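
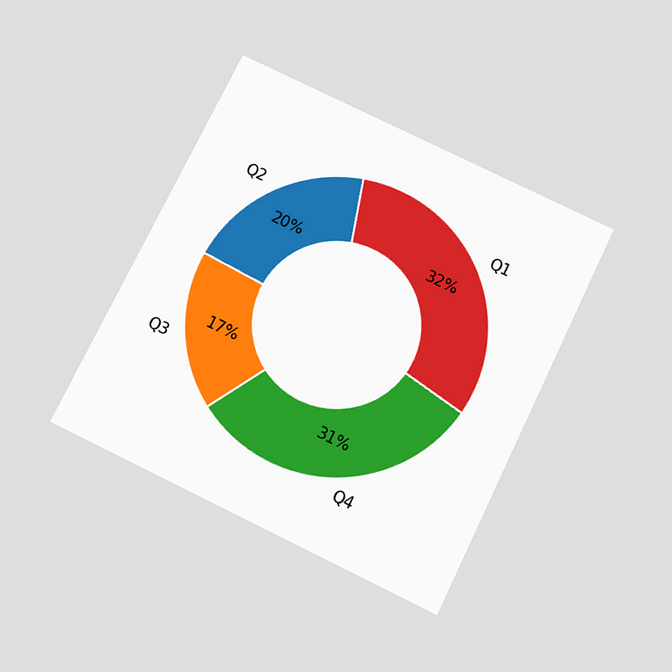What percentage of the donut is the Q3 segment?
The chart is tilted about 26° clockwise and viewed slightly from below. The Q3 segment takes up 17% of the ring.

17%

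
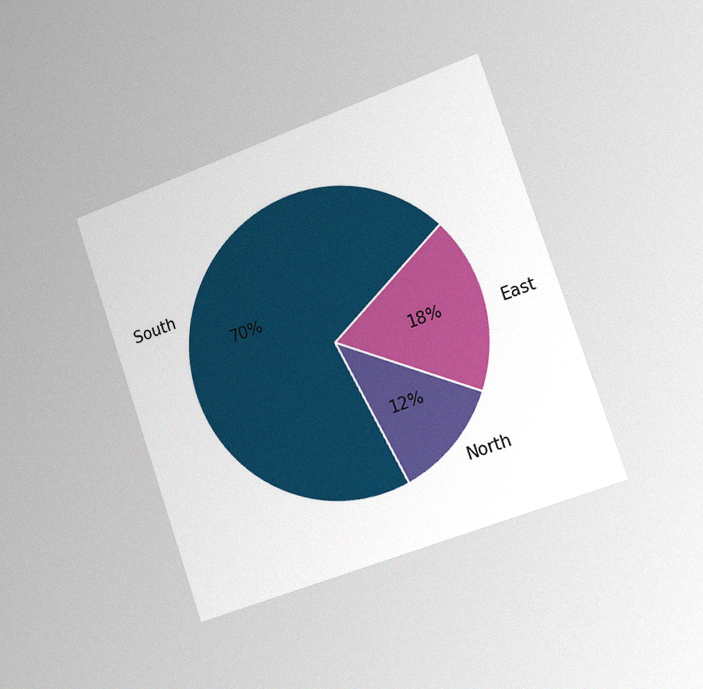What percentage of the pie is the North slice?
12%

The chart is tilted about 19° counter-clockwise and viewed slightly from the right, with some photo noise. The North slice takes up 12% of the pie.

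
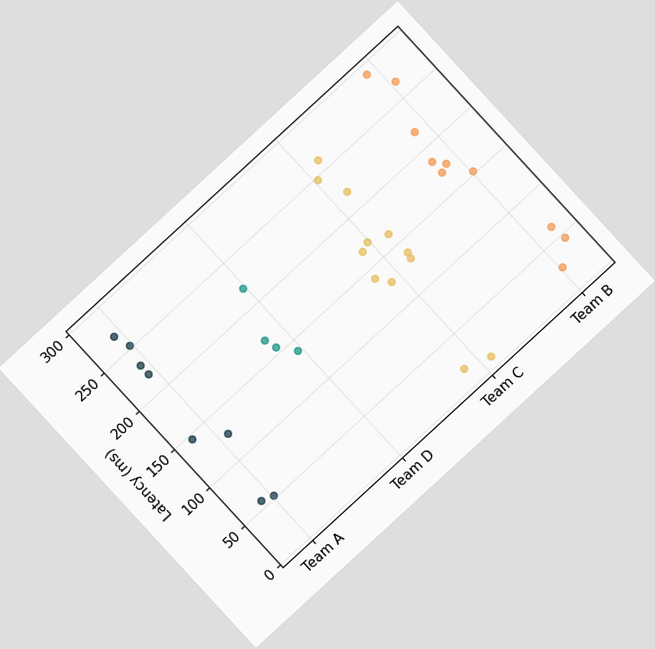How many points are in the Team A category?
8

The chart is tilted about 43° counter-clockwise. Counting the markers in the Team A column gives 8.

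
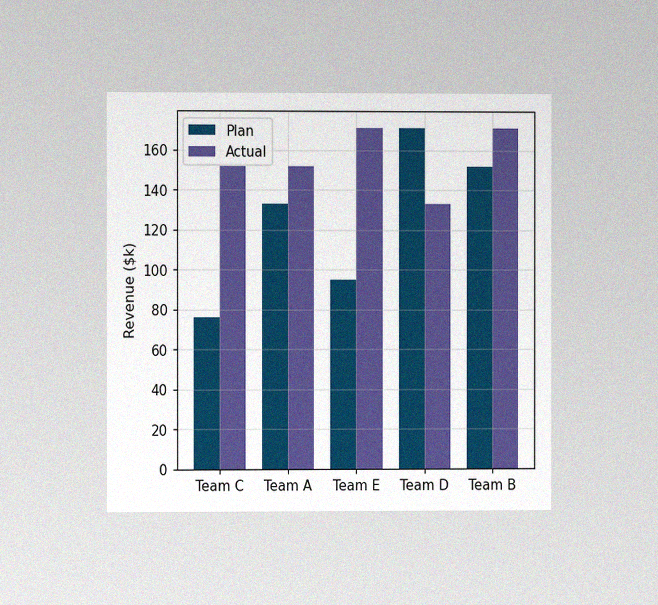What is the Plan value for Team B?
The chart is viewed at a slight angle, with some photo noise. The Plan bar at Team B reaches $152k on the y-axis.

$152k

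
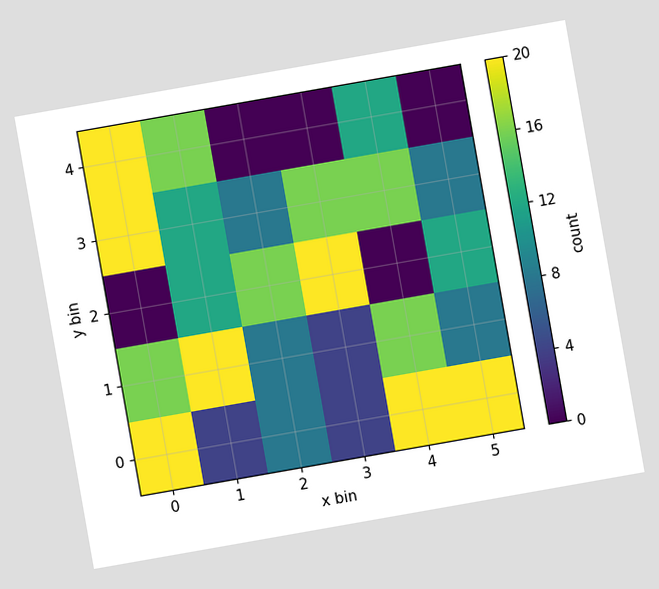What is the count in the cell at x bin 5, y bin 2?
12

The chart is tilted about 10° counter-clockwise. Matching the cell (5, 2) against the colorbar gives 12.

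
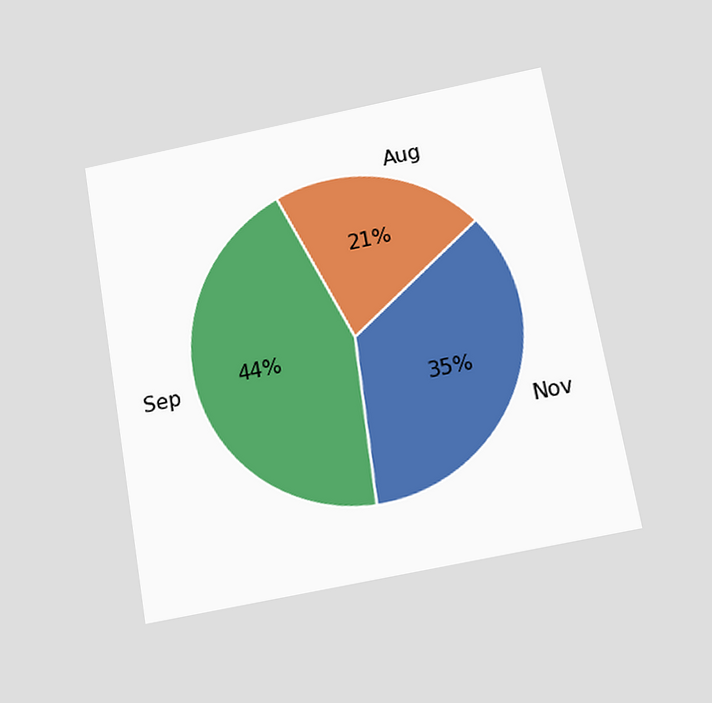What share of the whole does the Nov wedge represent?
The chart is tilted about 10° counter-clockwise and viewed slightly from below. The Nov slice takes up 35% of the pie.

35%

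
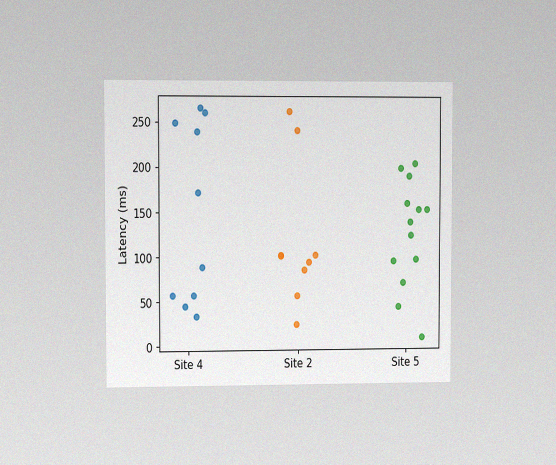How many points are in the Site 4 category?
10

The chart is viewed slightly from the left, with some photo noise. Counting the markers in the Site 4 column gives 10.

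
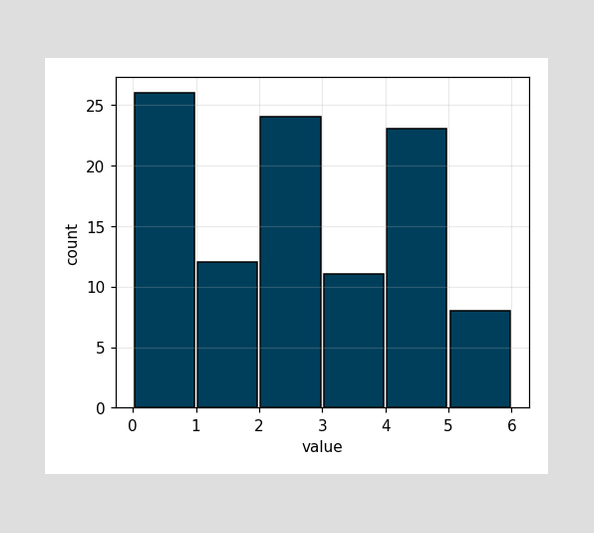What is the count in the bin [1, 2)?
12

The [1, 2) bin has height 12.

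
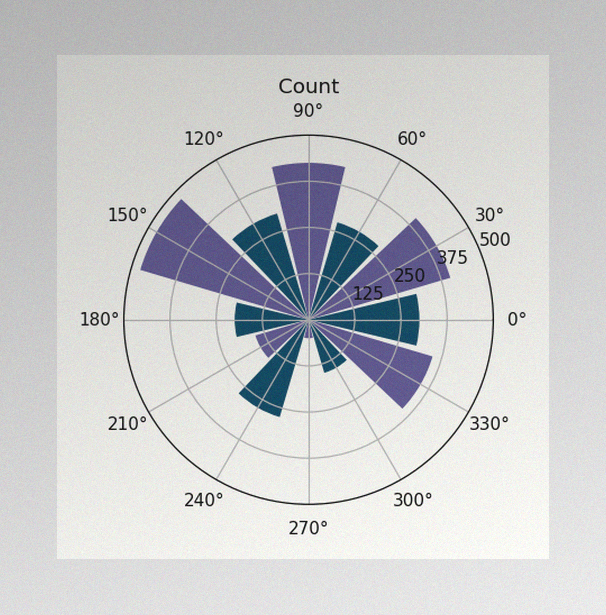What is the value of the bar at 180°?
200

The image has some photo noise and uneven lighting. The bar at 180° reaches 200 on the radial axis.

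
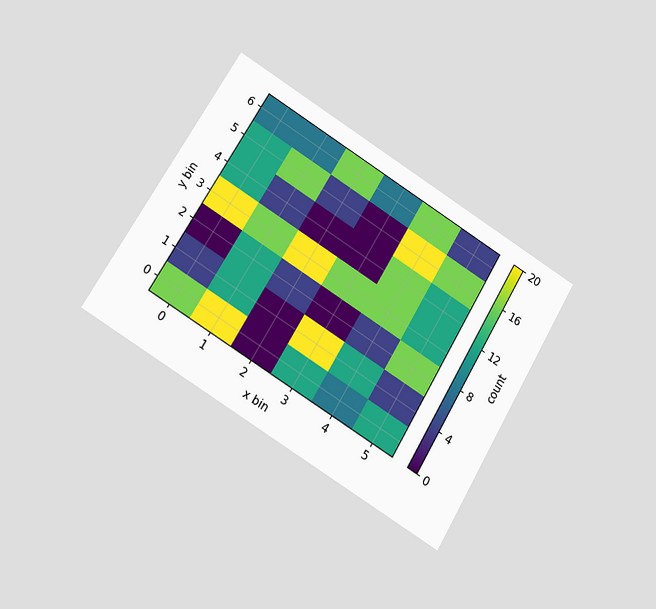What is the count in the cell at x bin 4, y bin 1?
The chart is tilted about 31° clockwise and viewed at a slight angle. Matching the cell (4, 1) against the colorbar gives 12.

12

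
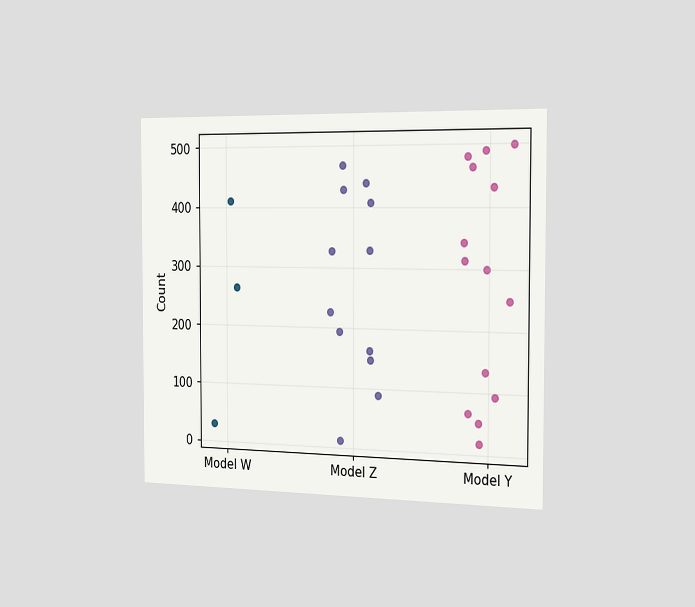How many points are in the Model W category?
The chart is viewed slightly from the right. Counting the markers in the Model W column gives 3.

3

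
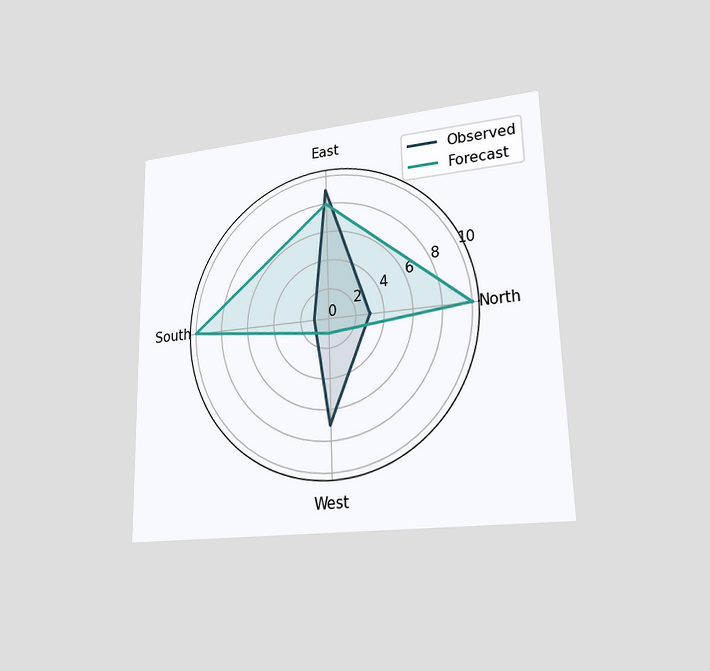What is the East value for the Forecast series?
The chart is viewed at a slight angle. On the East axis, Forecast reaches 8.

8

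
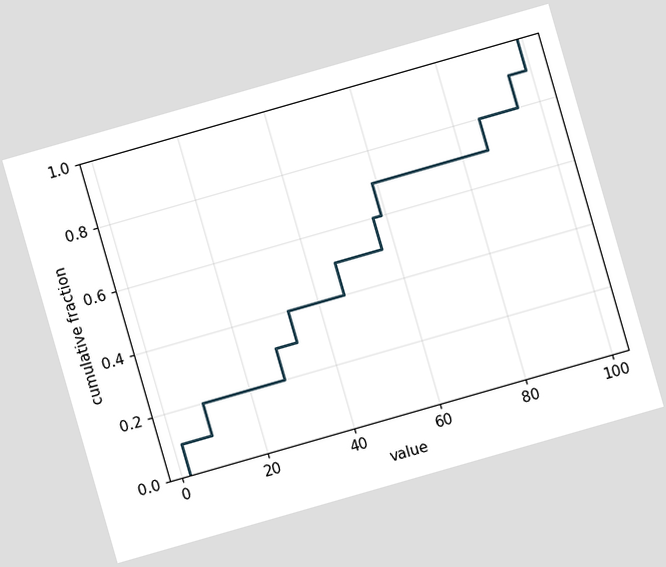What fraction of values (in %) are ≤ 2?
10%

The chart is tilted about 16° counter-clockwise. At x=2 the ECDF step is at 10%.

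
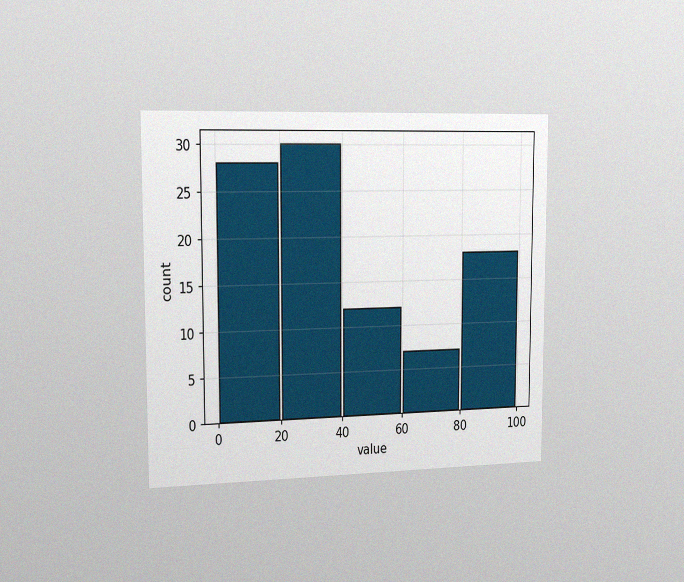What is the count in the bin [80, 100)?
18

The chart is viewed slightly from the left, with some photo noise. The [80, 100) bin has height 18.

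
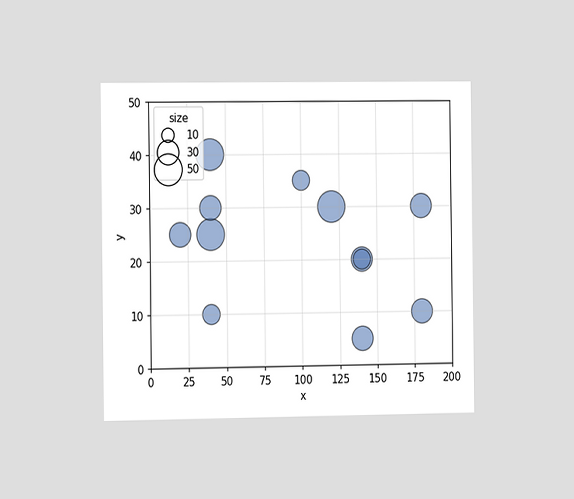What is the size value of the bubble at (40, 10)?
The chart is viewed slightly from the left. Matching the bubble at (40, 10) against the size legend gives 20.

20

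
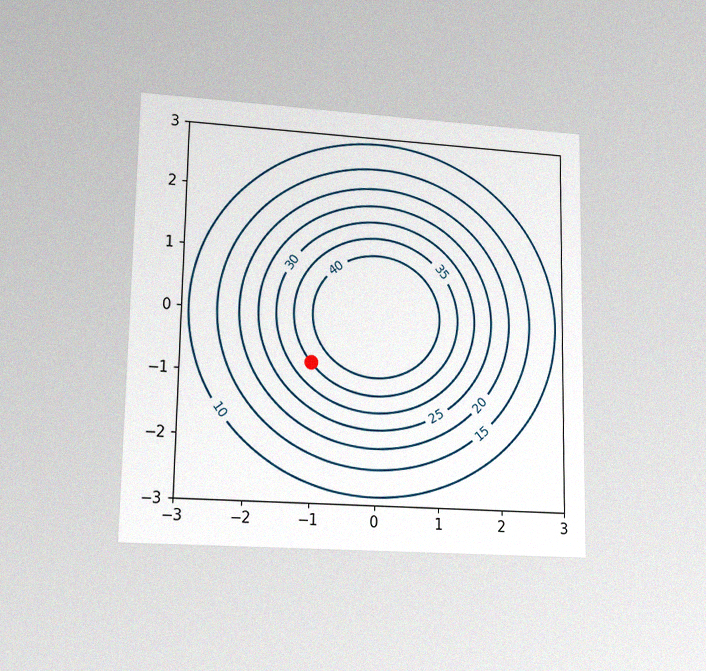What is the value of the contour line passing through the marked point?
35

The chart is viewed at a slight angle, with some photo noise. The marked point sits on the contour labelled 35.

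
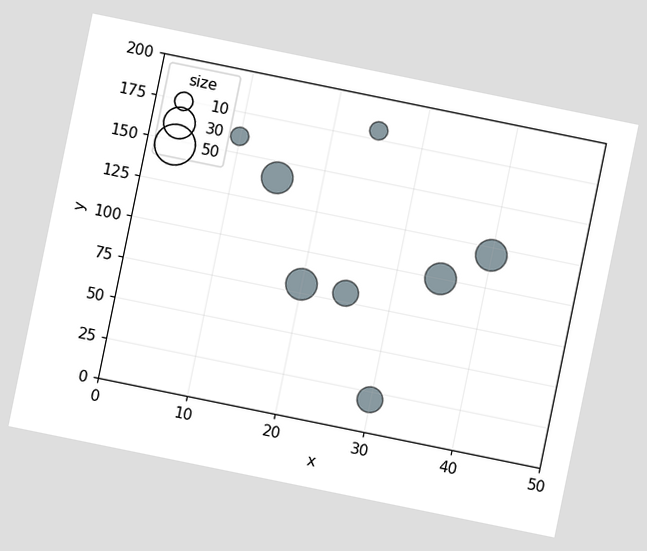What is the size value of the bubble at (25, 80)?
20

The chart is tilted about 12° clockwise. Matching the bubble at (25, 80) against the size legend gives 20.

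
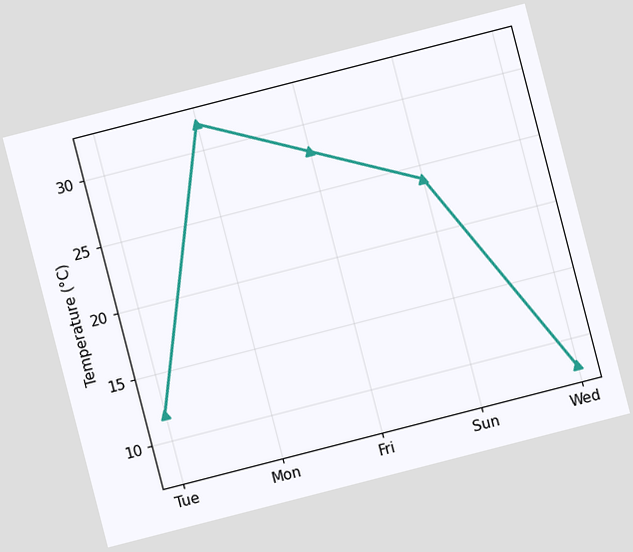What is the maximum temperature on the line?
32°C

The chart is tilted about 14° counter-clockwise. The highest point is at Mon, and reading across to the y-axis gives 32°C.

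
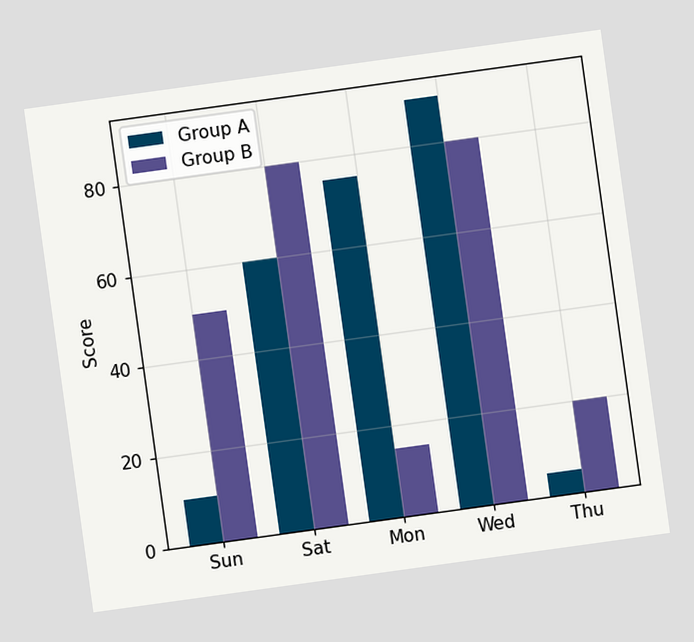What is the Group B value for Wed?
80

The chart is tilted about 8° counter-clockwise. The Group B bar at Wed reaches 80 on the y-axis.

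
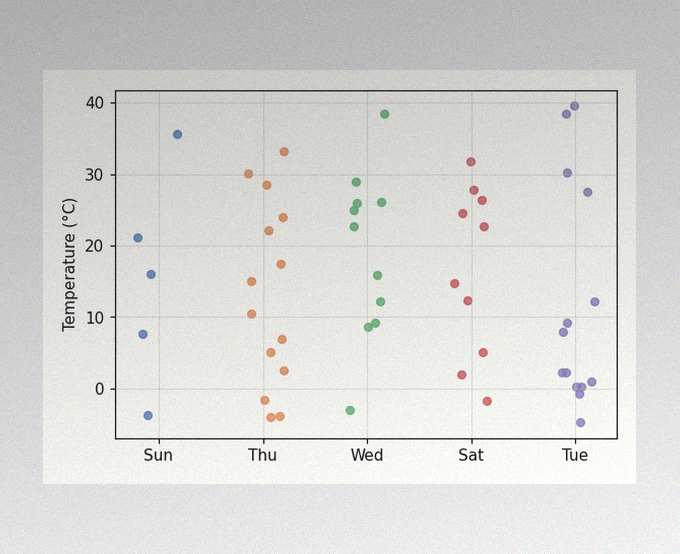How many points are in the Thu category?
14

The image has some photo noise and uneven lighting. Counting the markers in the Thu column gives 14.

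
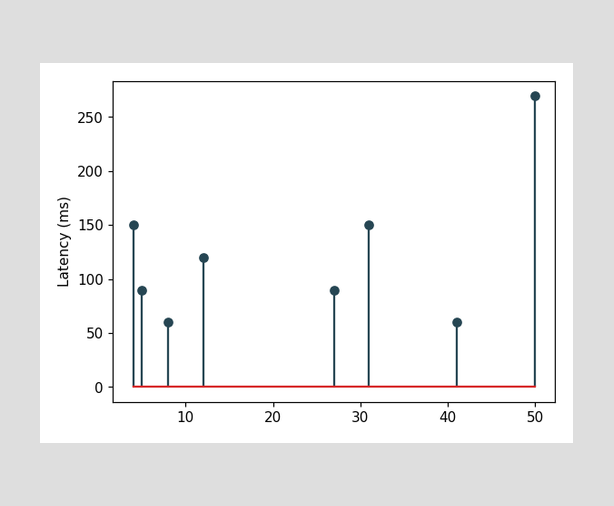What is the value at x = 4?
The stem at x=4 reaches 150ms.

150ms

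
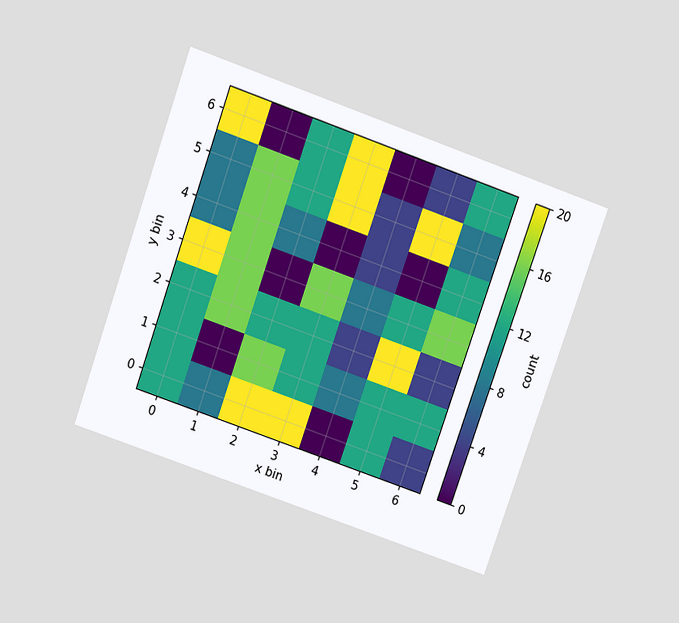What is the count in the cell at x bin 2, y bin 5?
12

The chart is tilted about 19° clockwise and viewed slightly from above. Matching the cell (2, 5) against the colorbar gives 12.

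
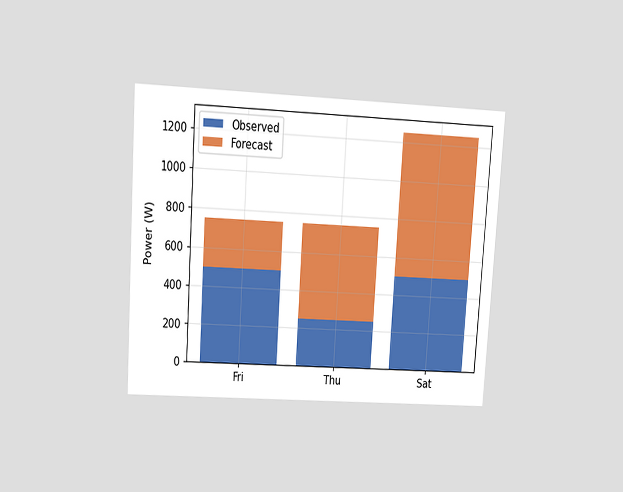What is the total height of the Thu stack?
750W

The chart is tilted about 4° clockwise and viewed at a slight angle. The Thu stack's top reaches 750W on the y-axis.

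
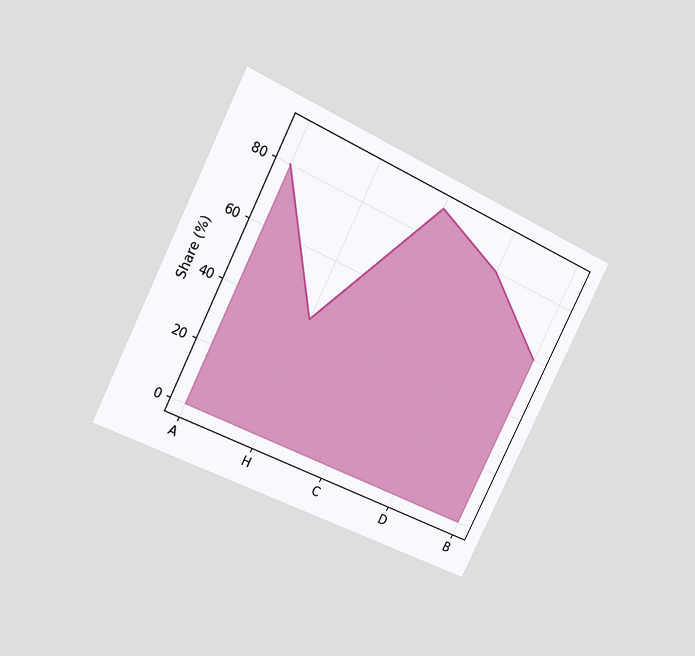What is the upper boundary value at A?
The chart is tilted about 26° clockwise and viewed at a slight angle. At A the upper boundary is at 80%.

80%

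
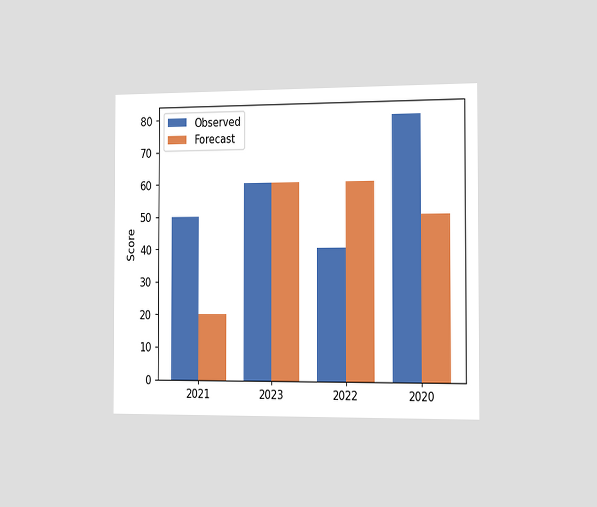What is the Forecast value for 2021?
The chart is viewed slightly from the right. The Forecast bar at 2021 reaches 20 on the y-axis.

20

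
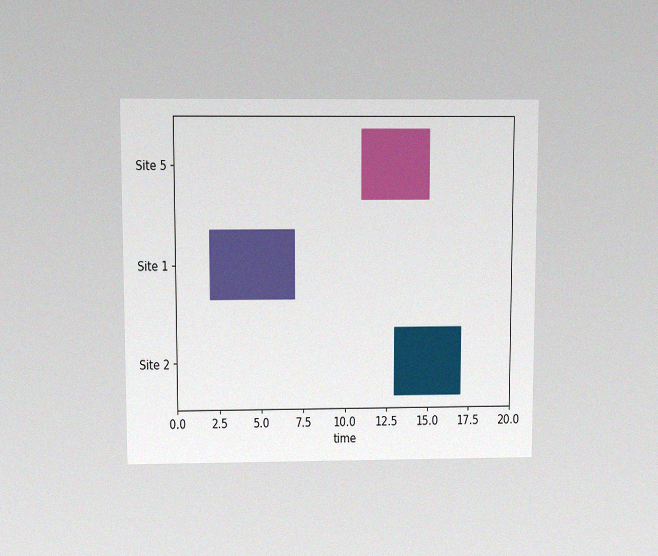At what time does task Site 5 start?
11

The chart is viewed slightly from above, with some photo noise. The Site 5 bar begins at t=11.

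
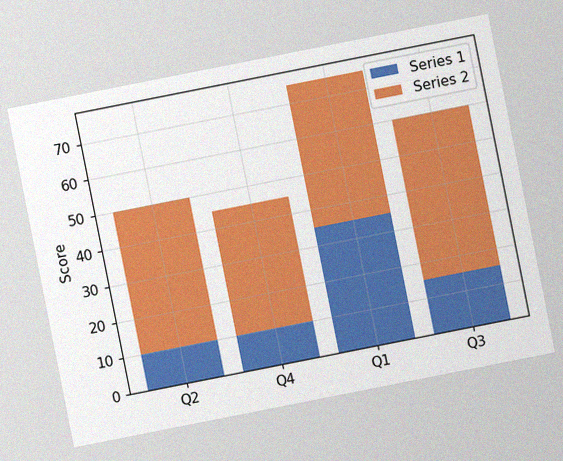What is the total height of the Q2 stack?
50

The chart is tilted about 11° counter-clockwise, with some photo noise. The Q2 stack's top reaches 50 on the y-axis.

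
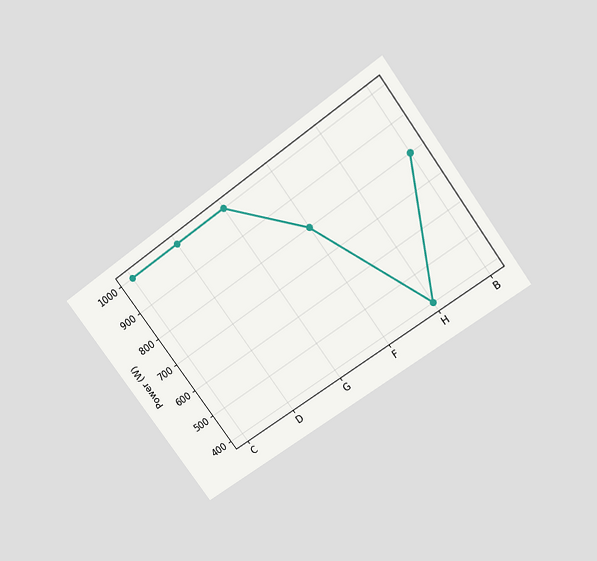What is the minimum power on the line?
400W

The chart is tilted about 36° counter-clockwise and viewed slightly from above. The lowest point is at H, and reading across to the y-axis gives 400W.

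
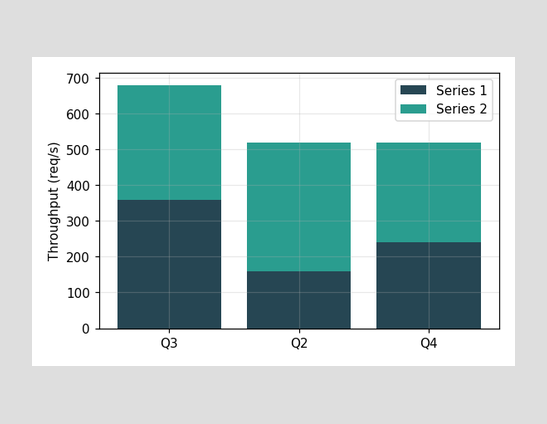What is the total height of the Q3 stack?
The Q3 stack's top reaches 680req/s on the y-axis.

680req/s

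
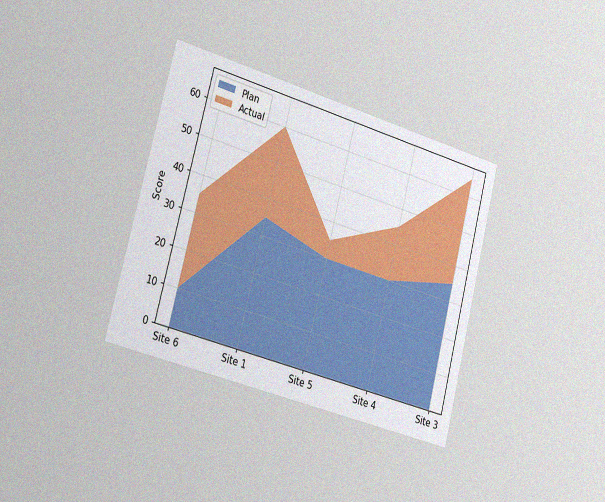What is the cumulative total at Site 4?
45

The chart is tilted about 15° clockwise and viewed slightly from the left, with some photo noise. The stacked total at Site 4 reaches 45.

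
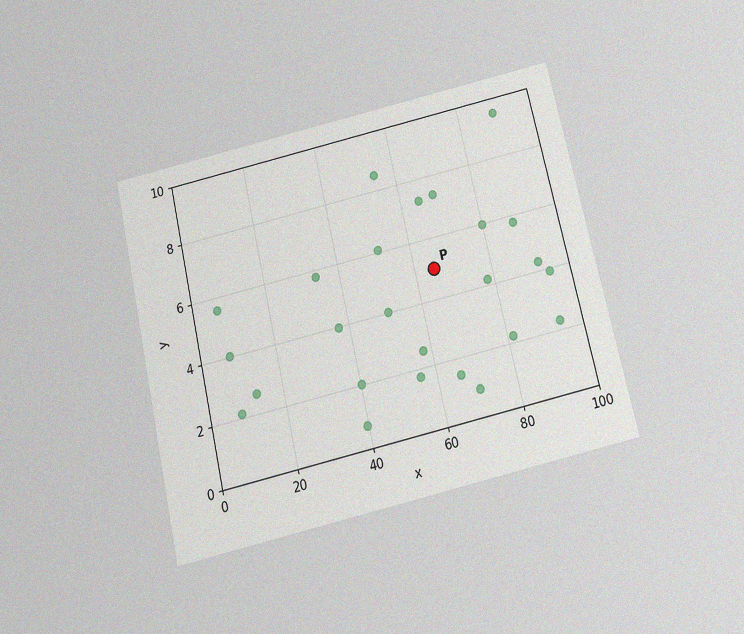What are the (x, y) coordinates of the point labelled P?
(65, 5)

The chart is tilted about 13° counter-clockwise and viewed slightly from below, with some photo noise. Following the gridlines from P to each axis, P sits at (65, 5).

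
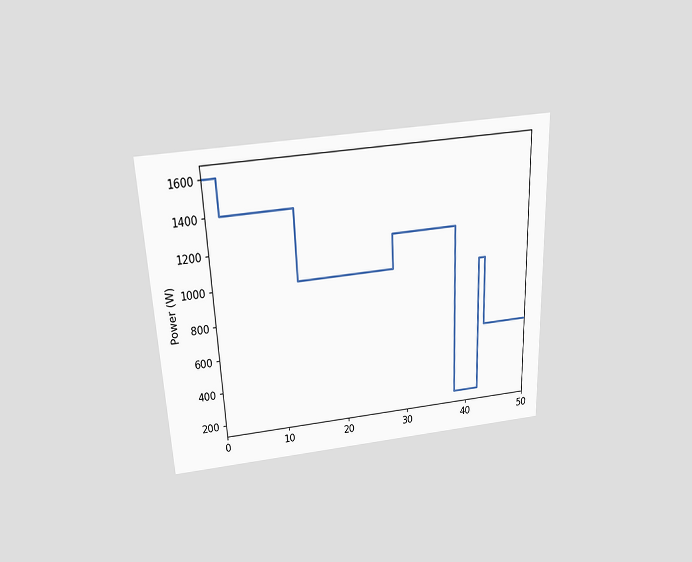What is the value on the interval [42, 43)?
1000W

The chart is tilted about 3° counter-clockwise and viewed slightly from above. On [42, 43) the step sits at 1000W.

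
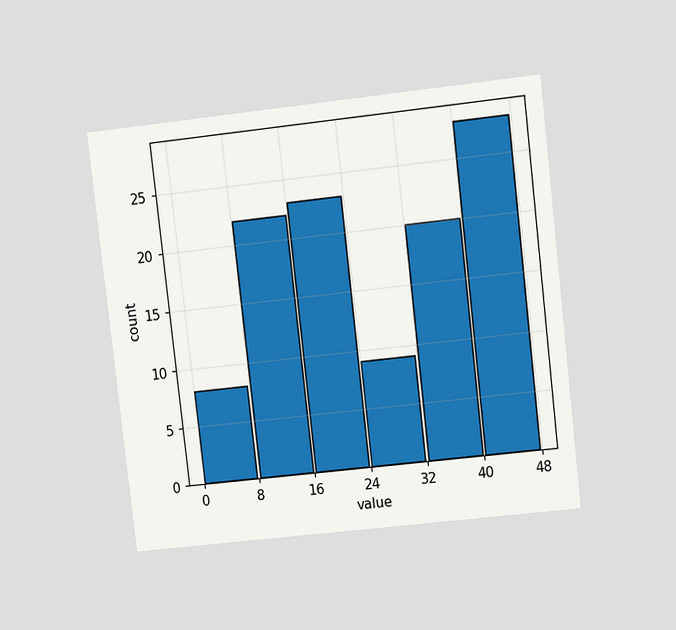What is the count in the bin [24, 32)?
9

The chart is tilted about 7° counter-clockwise and viewed at a slight angle. The [24, 32) bin has height 9.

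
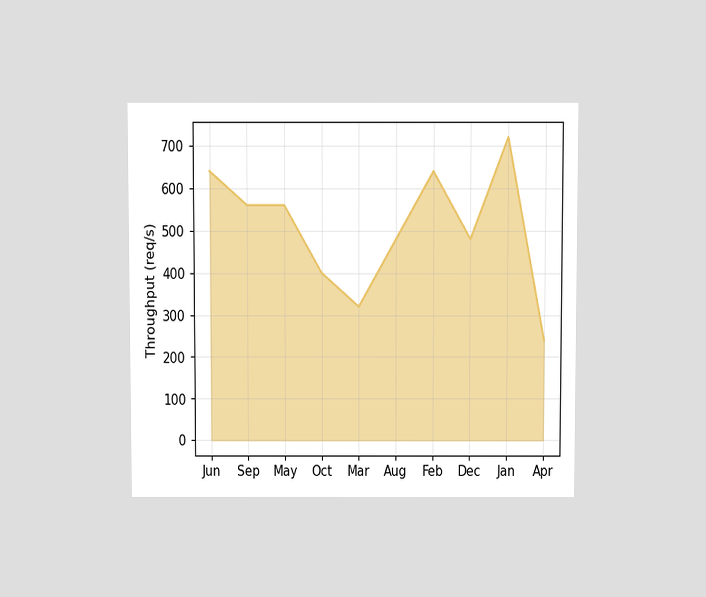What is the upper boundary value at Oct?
The chart is viewed slightly from above. At Oct the upper boundary is at 400req/s.

400req/s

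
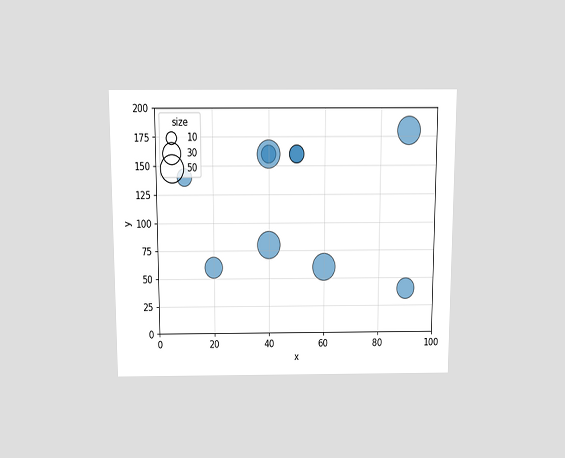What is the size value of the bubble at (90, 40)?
30

The chart is viewed slightly from above. Matching the bubble at (90, 40) against the size legend gives 30.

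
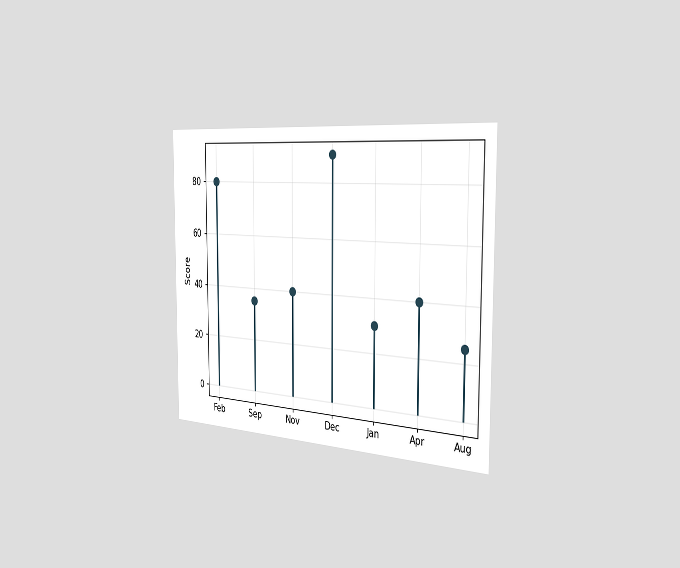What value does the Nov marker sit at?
The chart is viewed slightly from the right. The Nov marker sits at 40.

40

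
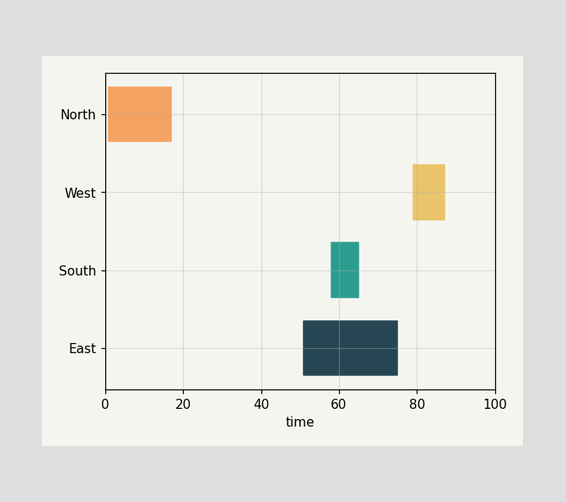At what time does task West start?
79

The West bar begins at t=79.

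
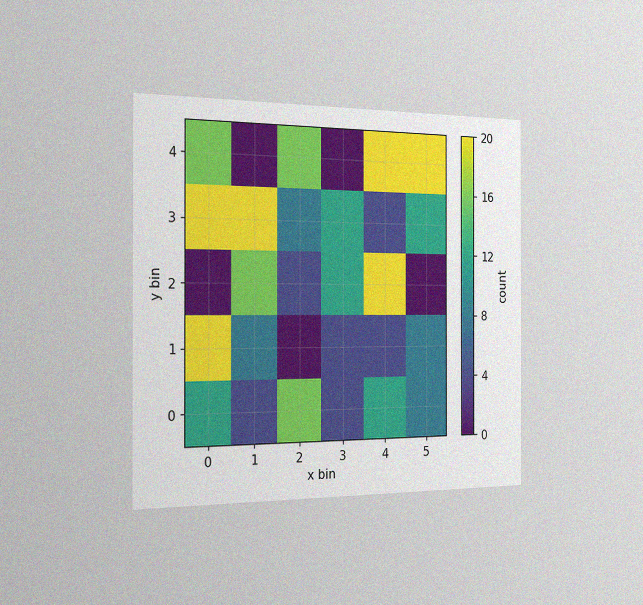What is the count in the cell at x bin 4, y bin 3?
4

The chart is viewed slightly from the left, with some photo noise. Matching the cell (4, 3) against the colorbar gives 4.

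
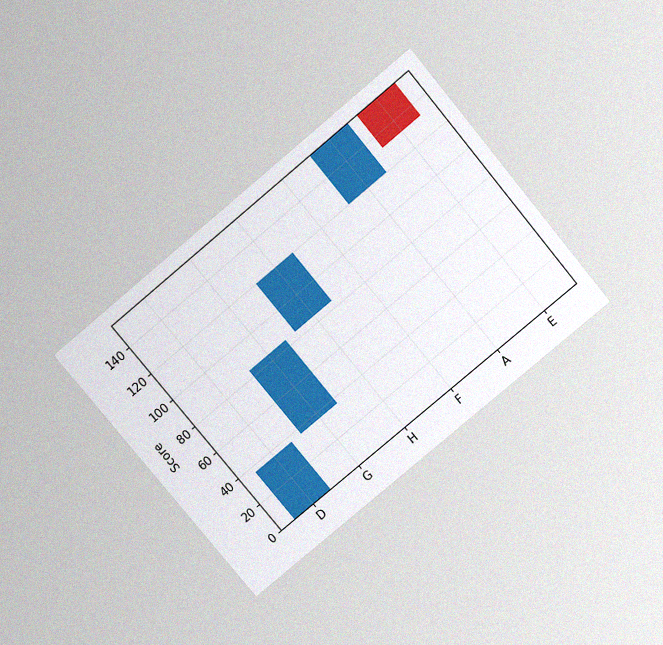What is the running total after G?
84

The chart is tilted about 40° counter-clockwise and viewed slightly from above, with some photo noise. After G the running total reaches 84.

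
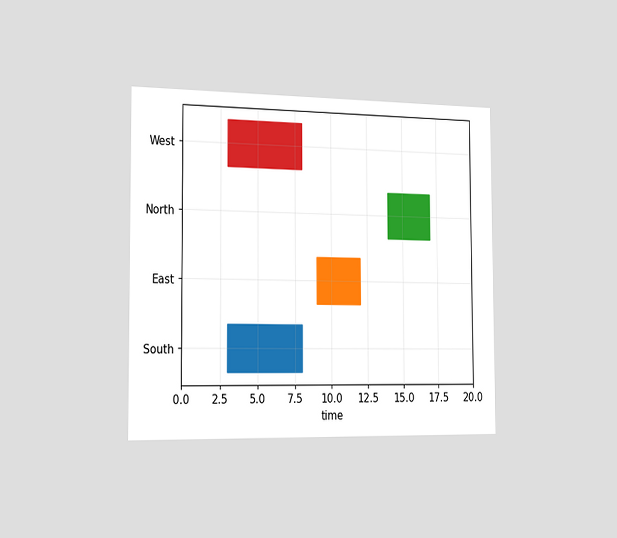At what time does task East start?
The chart is viewed slightly from the left. The East bar begins at t=9.

9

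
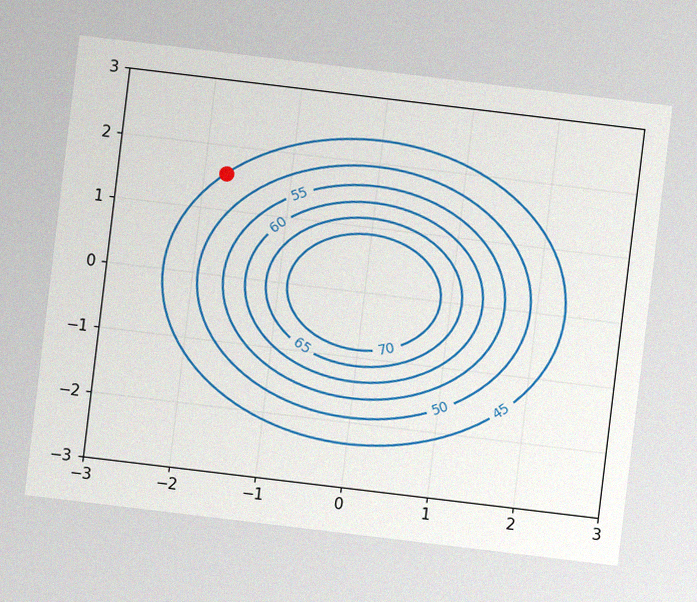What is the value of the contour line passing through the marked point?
45

The chart is tilted about 7° clockwise, with some photo noise. The marked point sits on the contour labelled 45.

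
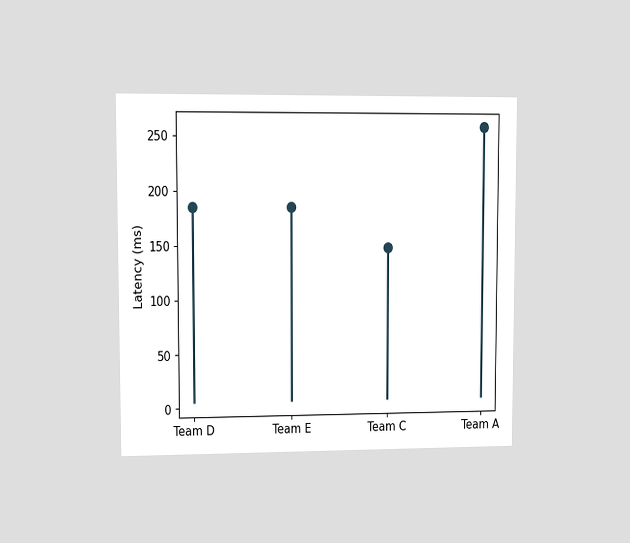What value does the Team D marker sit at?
The chart is viewed at a slight angle. The Team D marker sits at 185ms.

185ms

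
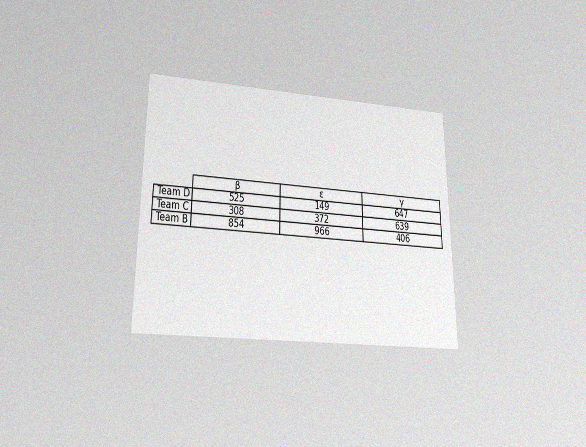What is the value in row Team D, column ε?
149

The chart is viewed slightly from below, with some photo noise. The (Team D, ε) cell reads 149.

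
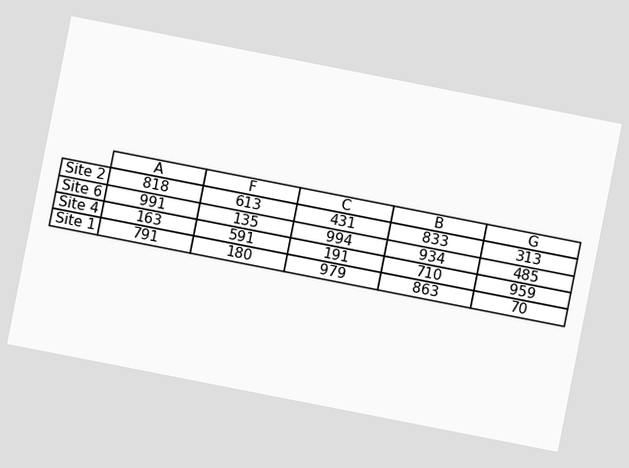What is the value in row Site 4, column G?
The chart is tilted about 11° clockwise. The (Site 4, G) cell reads 959.

959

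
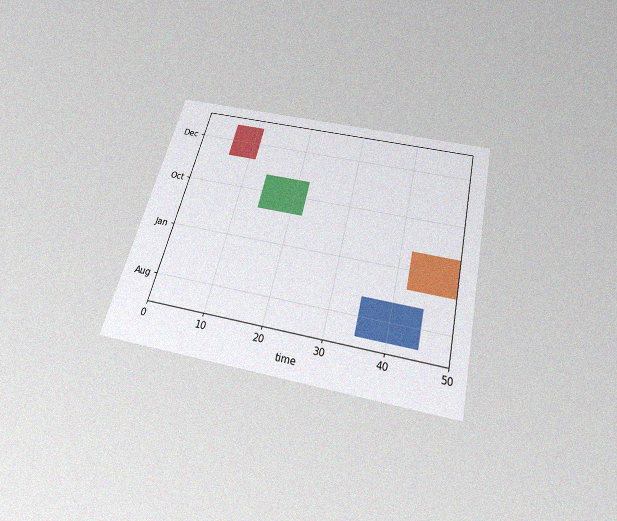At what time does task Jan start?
The chart is tilted about 14° clockwise and viewed slightly from below, with some photo noise. The Jan bar begins at t=42.

42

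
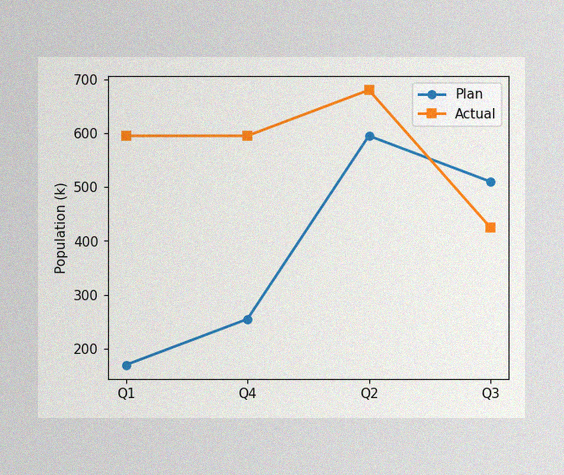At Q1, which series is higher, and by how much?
Actual, by 425k

The image has some photo noise and uneven lighting. At Q1, Actual sits above the other line by 425k.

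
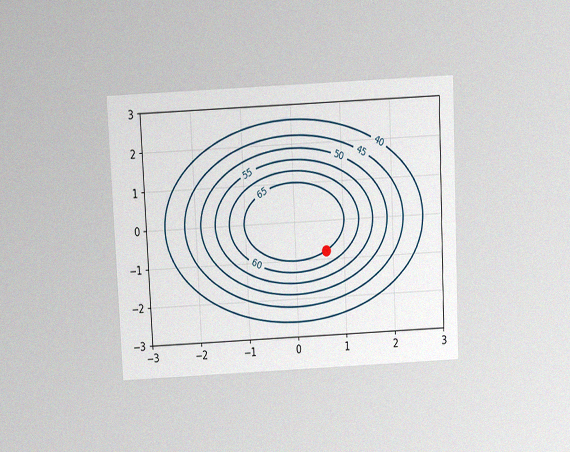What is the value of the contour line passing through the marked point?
The chart is tilted about 3° counter-clockwise and viewed slightly from above, with some photo noise. The marked point sits on the contour labelled 65.

65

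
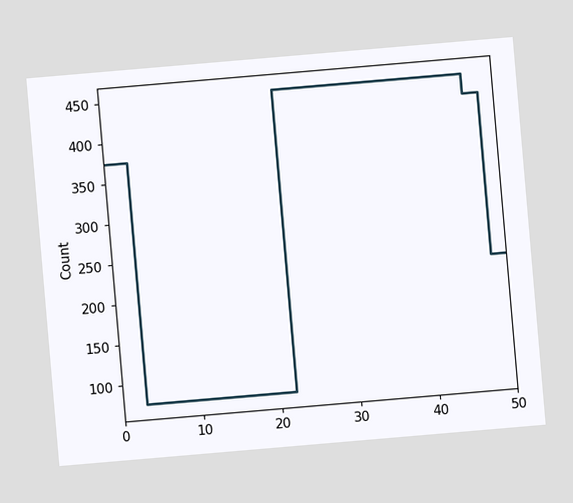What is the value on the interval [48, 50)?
225

The chart is tilted about 5° counter-clockwise. On [48, 50) the step sits at 225.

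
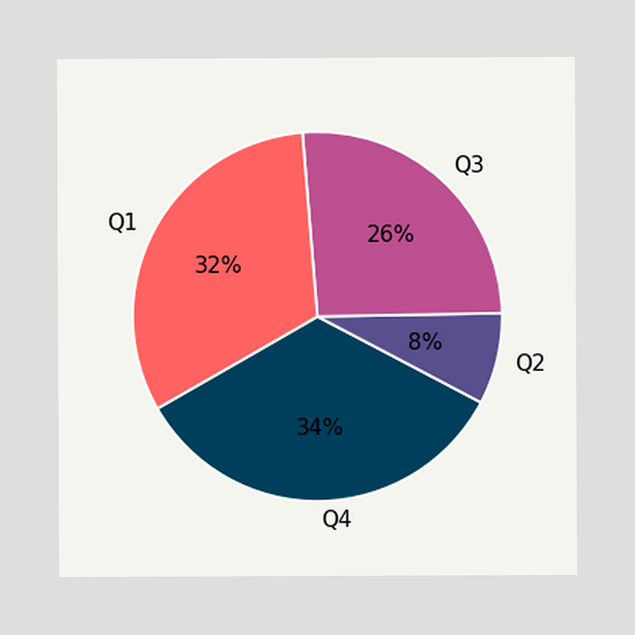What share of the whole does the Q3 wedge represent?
The Q3 slice takes up 26% of the pie.

26%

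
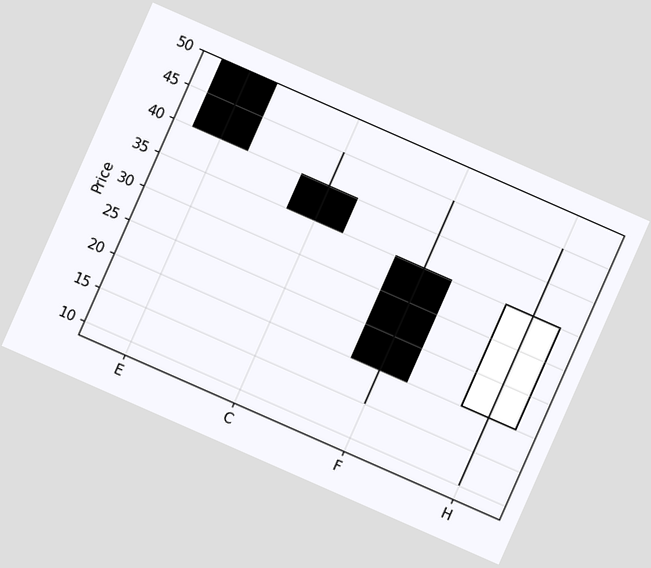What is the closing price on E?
40

The chart is tilted about 24° clockwise. The E candle closes at 40.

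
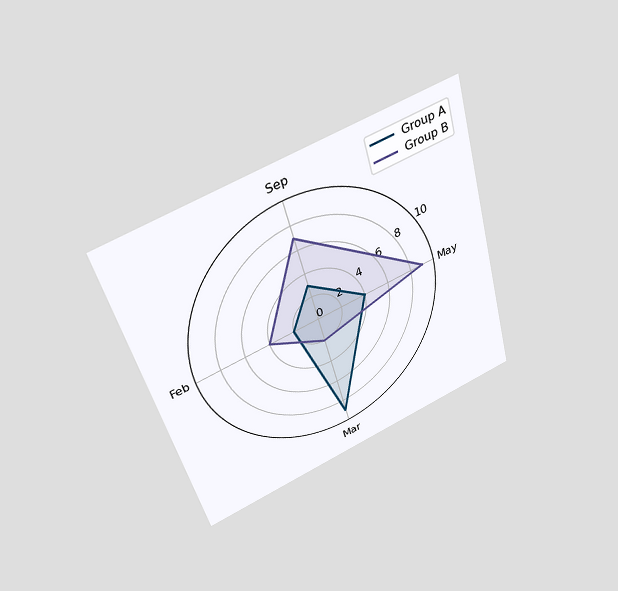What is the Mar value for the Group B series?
2

The chart is tilted about 15° counter-clockwise and viewed slightly from above. On the Mar axis, Group B reaches 2.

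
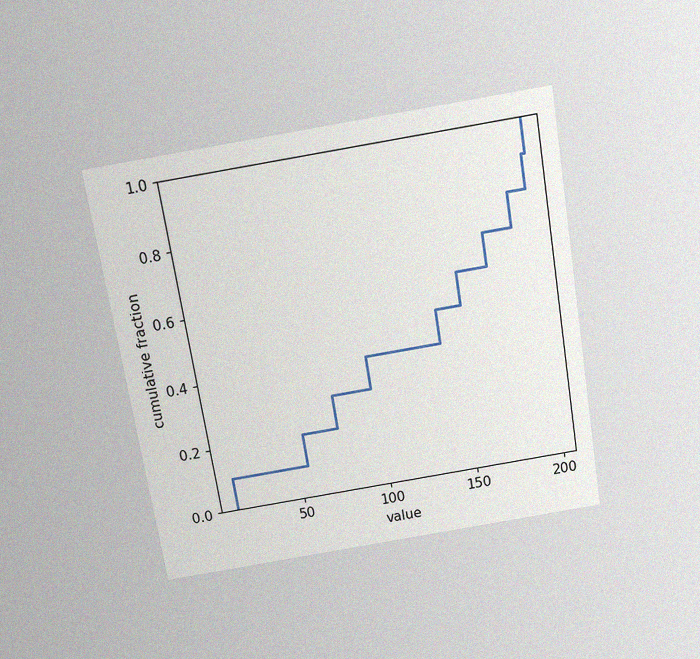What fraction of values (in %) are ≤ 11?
10%

The chart is tilted about 9° counter-clockwise and viewed slightly from above, with some photo noise. At x=11 the ECDF step is at 10%.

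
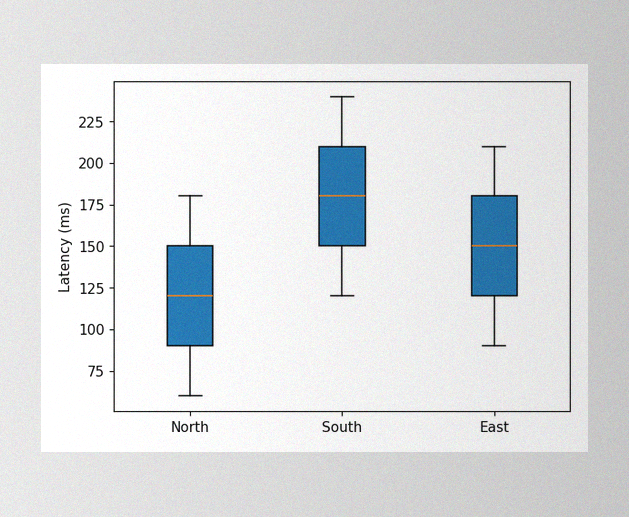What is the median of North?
The image has some photo noise and uneven lighting. The median line in the North box sits at 120ms.

120ms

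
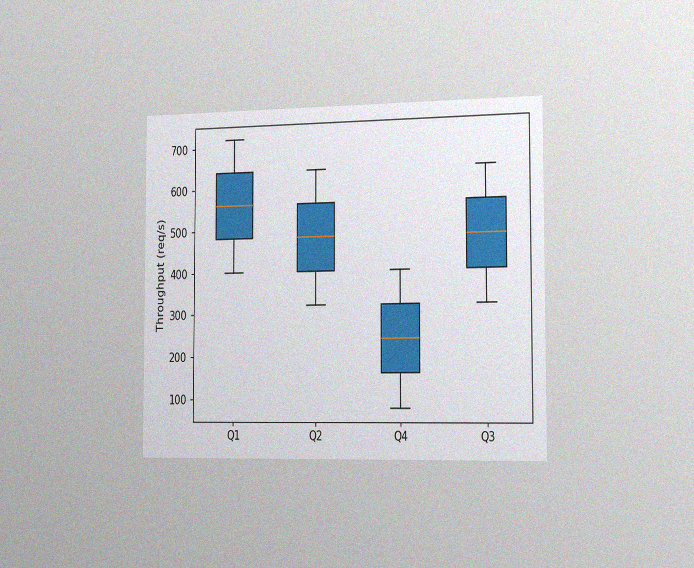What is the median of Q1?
560req/s

The chart is viewed slightly from the right, with some photo noise. The median line in the Q1 box sits at 560req/s.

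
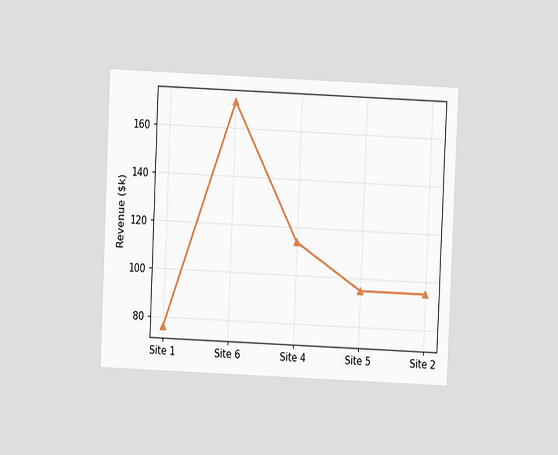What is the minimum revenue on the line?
$76k

The chart is tilted about 3° clockwise and viewed at a slight angle. The lowest point is at Site 1, and reading across to the y-axis gives $76k.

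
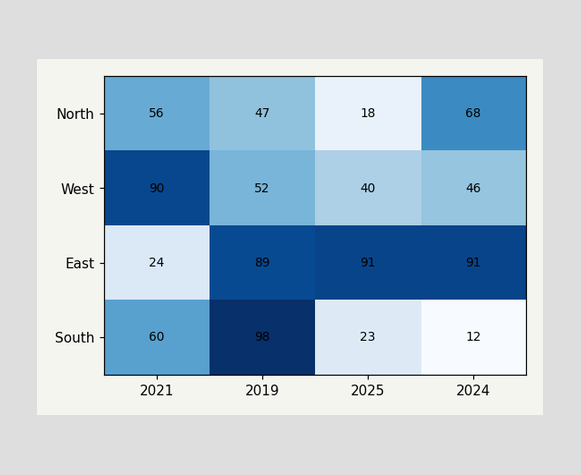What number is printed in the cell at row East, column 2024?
The (East, 2024) cell reads 91.

91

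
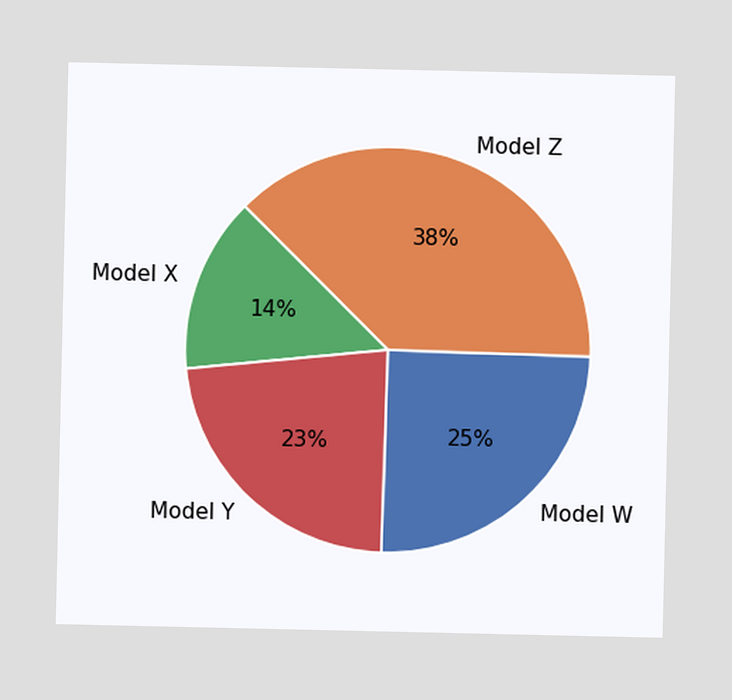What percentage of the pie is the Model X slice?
The Model X slice takes up 14% of the pie.

14%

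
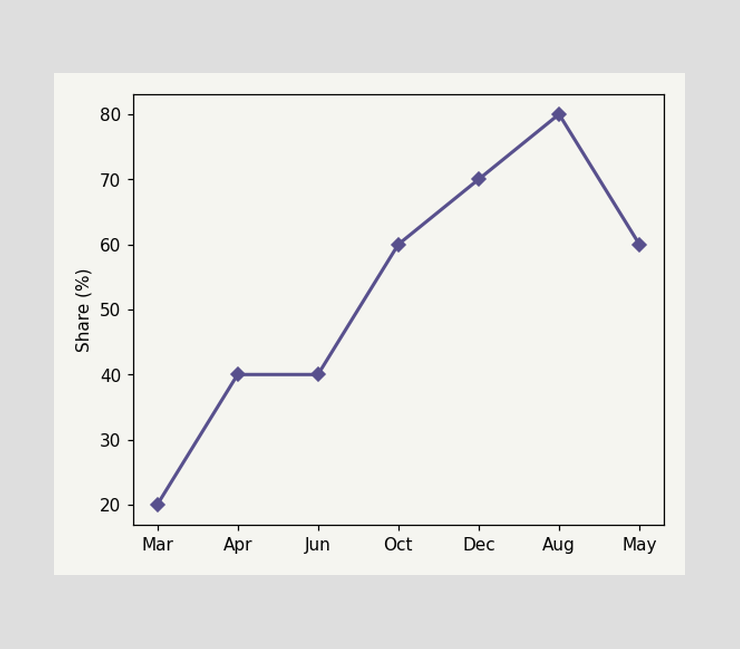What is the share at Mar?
20%

At Mar, the line is at 20%.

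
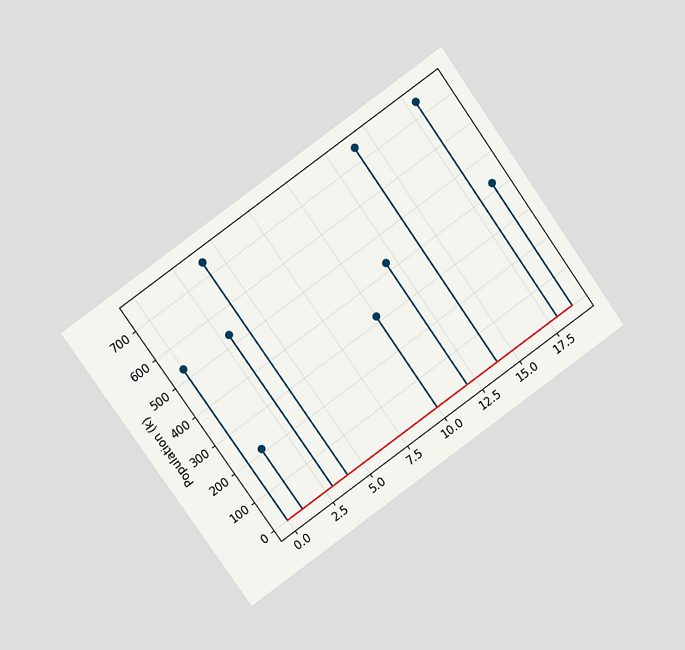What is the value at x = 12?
424k

The chart is tilted about 35° counter-clockwise and viewed at a slight angle. The stem at x=12 reaches 424k.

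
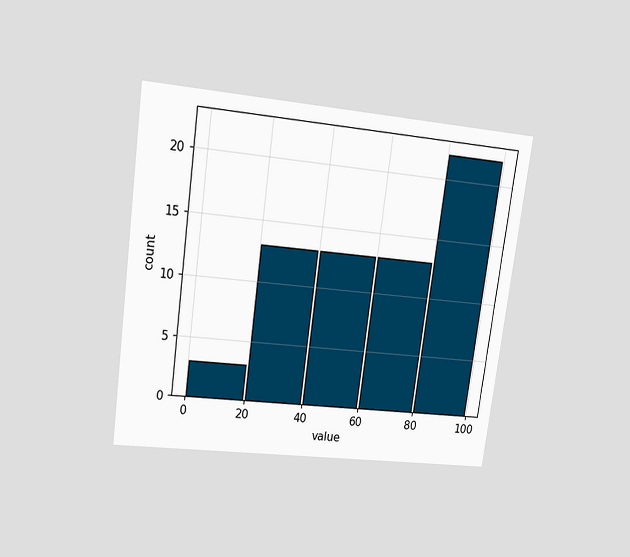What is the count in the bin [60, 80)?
13

The chart is tilted about 8° clockwise and viewed at a slight angle. The [60, 80) bin has height 13.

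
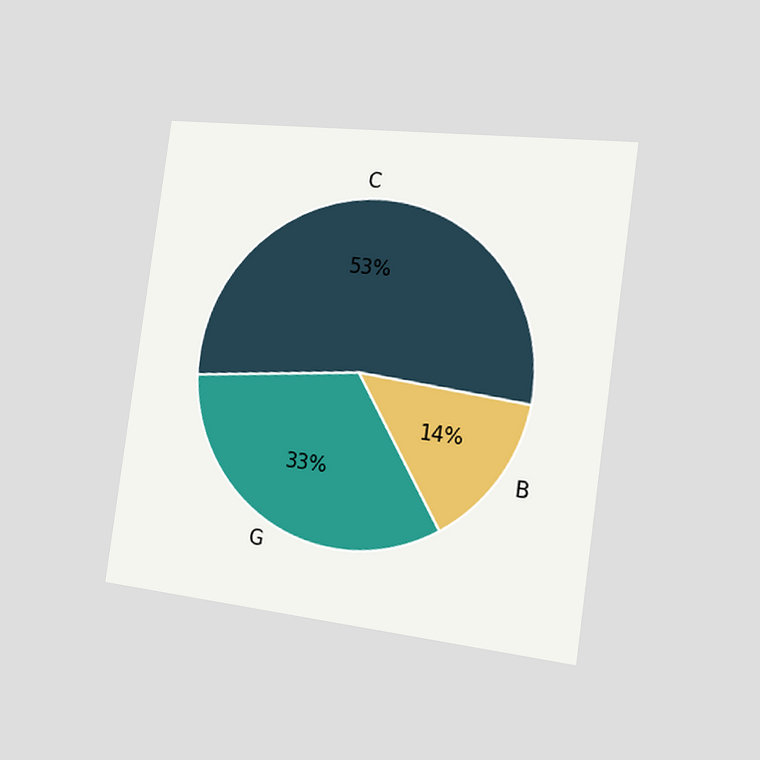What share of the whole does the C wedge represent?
53%

The chart is tilted about 8° clockwise and viewed slightly from the right. The C slice takes up 53% of the pie.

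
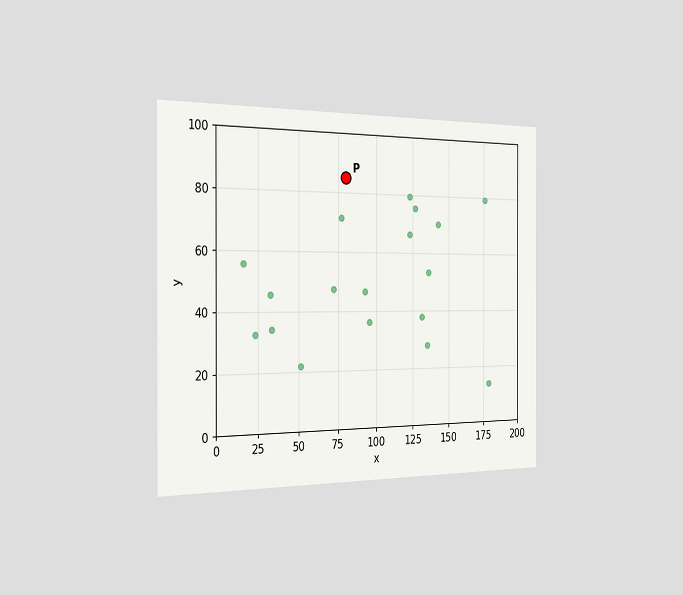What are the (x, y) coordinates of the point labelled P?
The chart is viewed slightly from the left. Following the gridlines from P to each axis, P sits at (80, 85).

(80, 85)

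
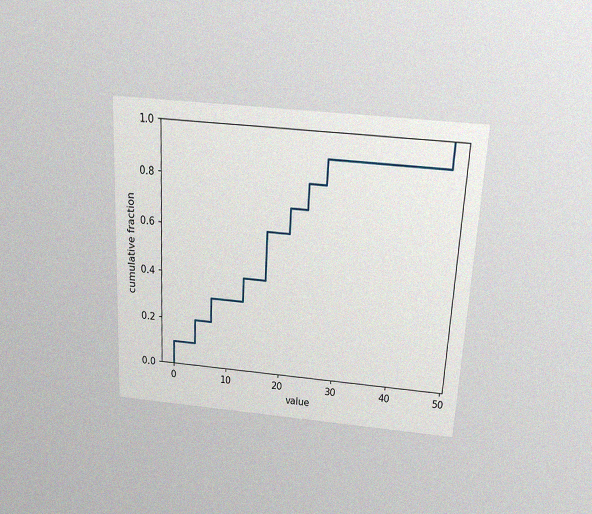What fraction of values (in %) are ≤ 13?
The chart is tilted about 3° clockwise and viewed slightly from above, with some photo noise. At x=13 the ECDF step is at 40%.

40%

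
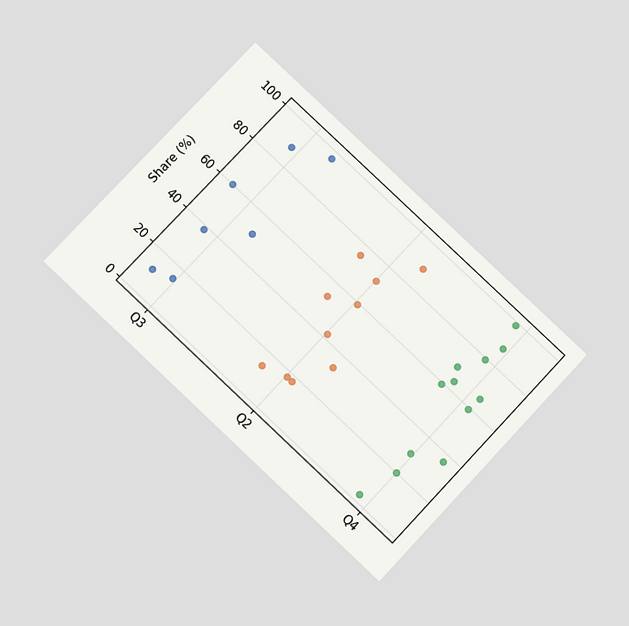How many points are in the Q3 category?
7

The chart is tilted about 43° clockwise and viewed slightly from below. Counting the markers in the Q3 column gives 7.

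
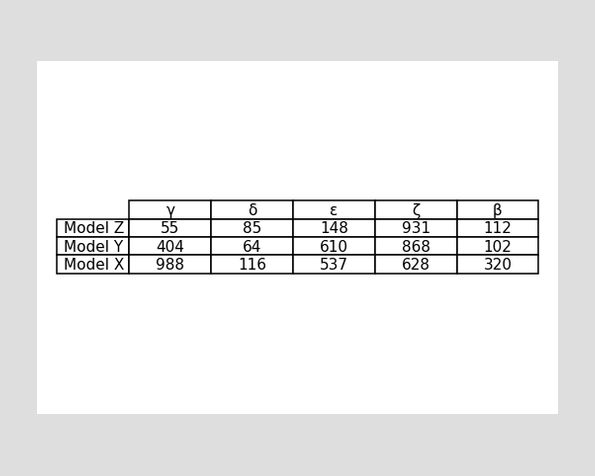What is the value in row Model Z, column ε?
The (Model Z, ε) cell reads 148.

148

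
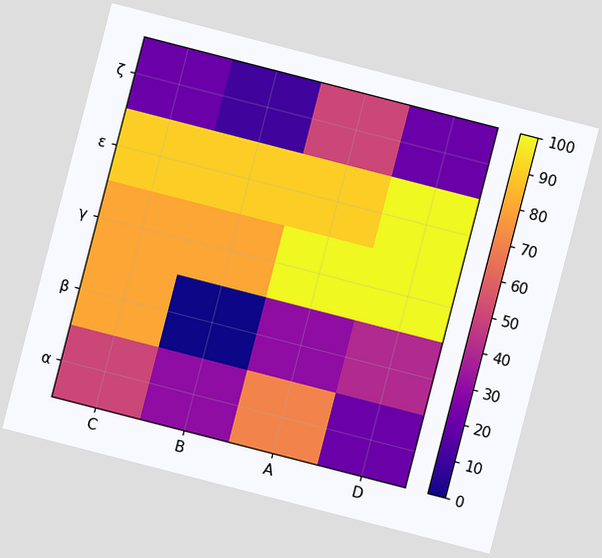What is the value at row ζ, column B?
10

The chart is tilted about 14° clockwise. Matching cell (ζ, B) against the colorbar gives 10.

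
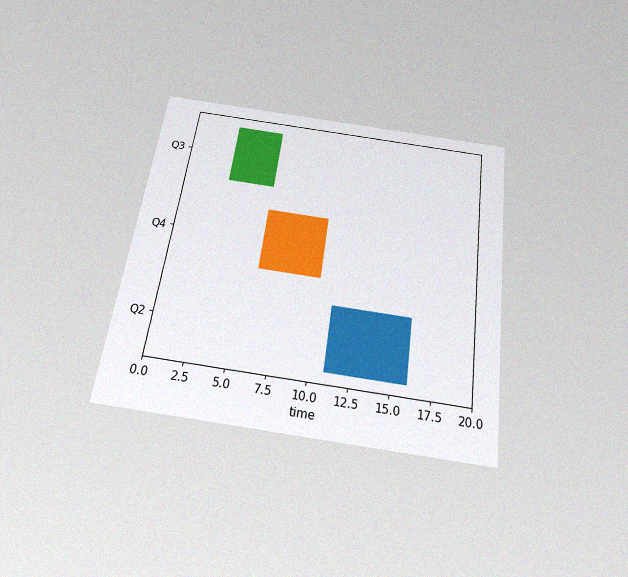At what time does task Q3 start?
3

The chart is tilted about 8° clockwise and viewed slightly from below, with some photo noise. The Q3 bar begins at t=3.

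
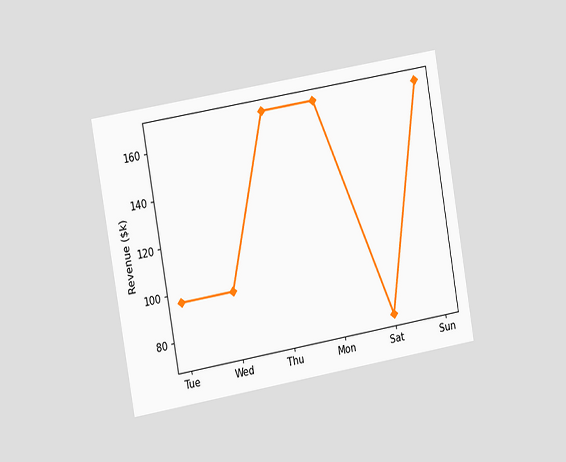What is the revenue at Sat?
The chart is tilted about 10° counter-clockwise and viewed slightly from the left. At Sat, the line is at $72k.

$72k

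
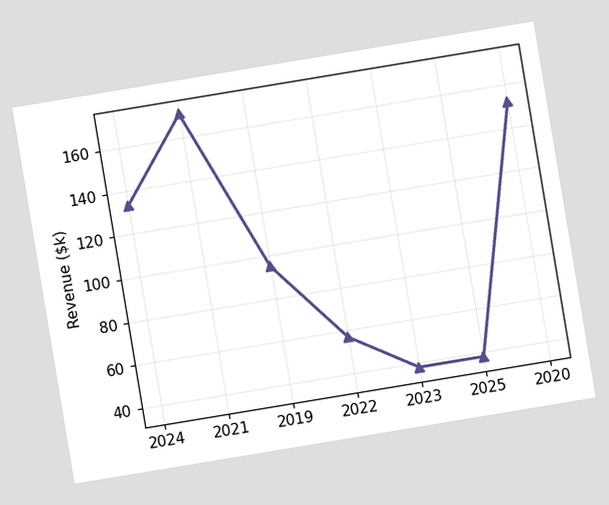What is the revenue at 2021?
$171k

The chart is tilted about 9° counter-clockwise. At 2021, the line is at $171k.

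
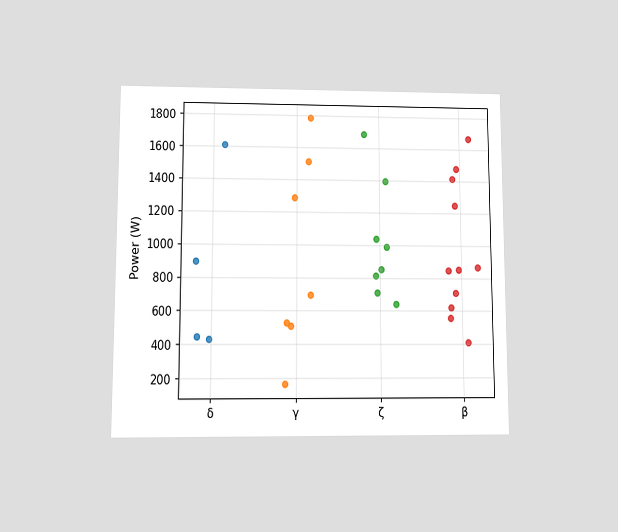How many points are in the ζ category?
The chart is viewed at a slight angle. Counting the markers in the ζ column gives 8.

8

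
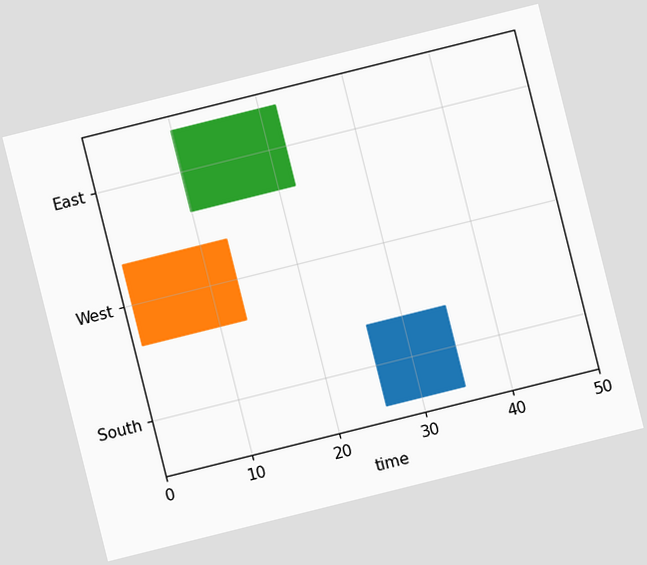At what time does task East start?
10

The chart is tilted about 14° counter-clockwise. The East bar begins at t=10.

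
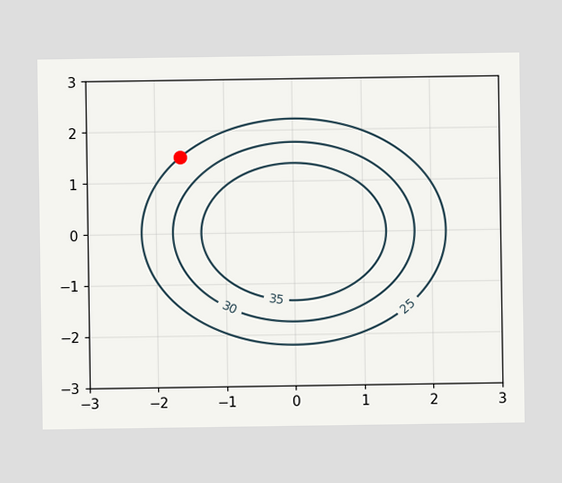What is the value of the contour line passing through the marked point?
25

The marked point sits on the contour labelled 25.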